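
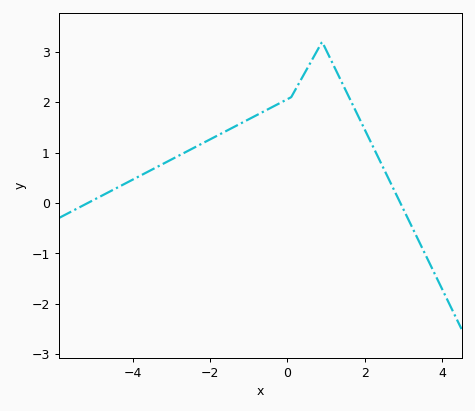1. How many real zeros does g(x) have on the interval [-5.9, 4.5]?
2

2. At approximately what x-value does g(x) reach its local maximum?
0.9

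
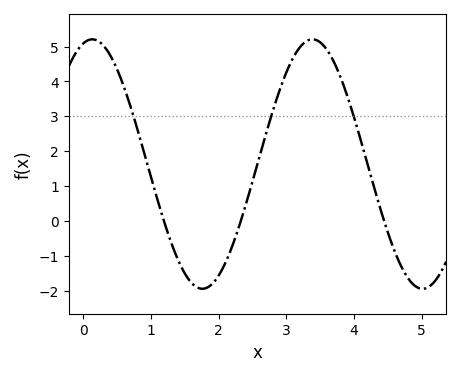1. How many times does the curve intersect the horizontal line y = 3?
3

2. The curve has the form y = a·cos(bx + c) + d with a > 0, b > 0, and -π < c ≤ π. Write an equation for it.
y = 3.58cos(1.93x - 0.252) + 1.63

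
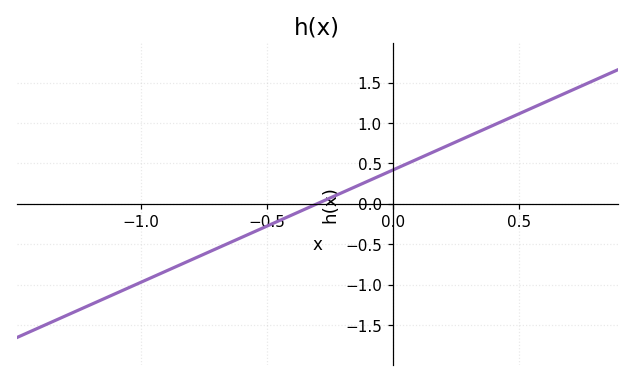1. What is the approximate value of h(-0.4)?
-0.15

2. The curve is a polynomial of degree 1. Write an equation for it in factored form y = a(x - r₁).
y = 1.39(x + 0.3)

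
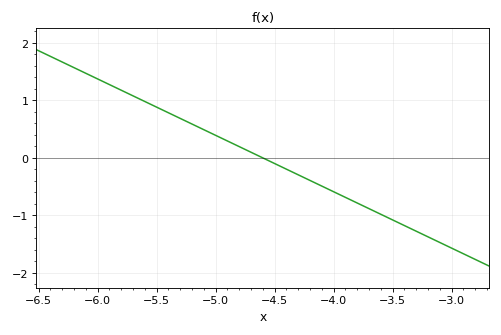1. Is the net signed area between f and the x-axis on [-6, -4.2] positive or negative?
positive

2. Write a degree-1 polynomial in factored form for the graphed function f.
y = -0.98(x + 4.6)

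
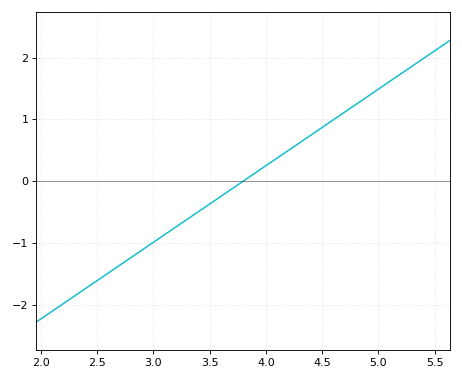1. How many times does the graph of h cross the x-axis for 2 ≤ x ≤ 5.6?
1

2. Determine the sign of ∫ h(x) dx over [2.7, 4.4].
negative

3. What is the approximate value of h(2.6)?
-1.49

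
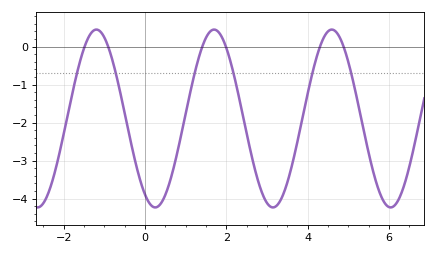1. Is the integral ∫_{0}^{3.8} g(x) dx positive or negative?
negative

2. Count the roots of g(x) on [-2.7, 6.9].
6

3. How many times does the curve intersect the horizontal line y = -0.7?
6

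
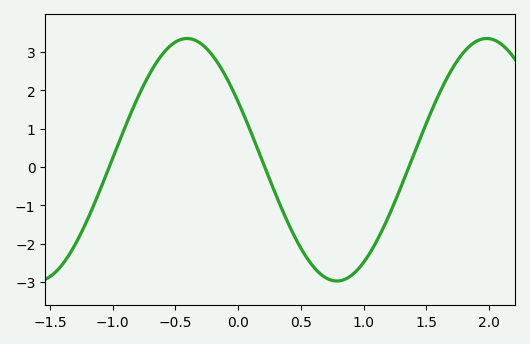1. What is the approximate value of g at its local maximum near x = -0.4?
3.35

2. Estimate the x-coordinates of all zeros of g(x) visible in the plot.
-1.03, 0.213, 1.36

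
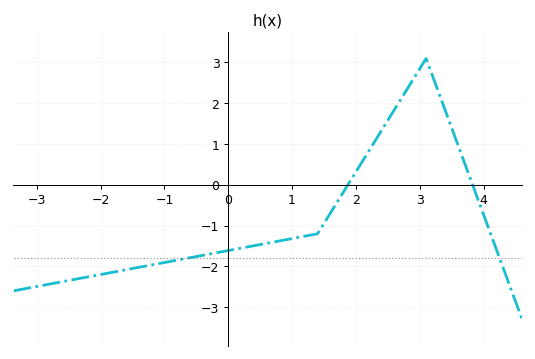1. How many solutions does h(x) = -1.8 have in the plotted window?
2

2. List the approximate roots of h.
1.8, 3.8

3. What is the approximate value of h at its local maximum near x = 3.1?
3.1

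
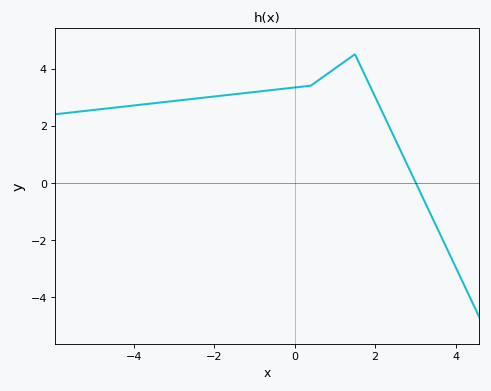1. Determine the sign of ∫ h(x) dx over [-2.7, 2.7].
positive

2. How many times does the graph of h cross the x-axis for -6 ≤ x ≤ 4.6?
1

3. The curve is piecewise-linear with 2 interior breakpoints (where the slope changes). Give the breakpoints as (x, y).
(0.4, 3.4); (1.5, 4.5)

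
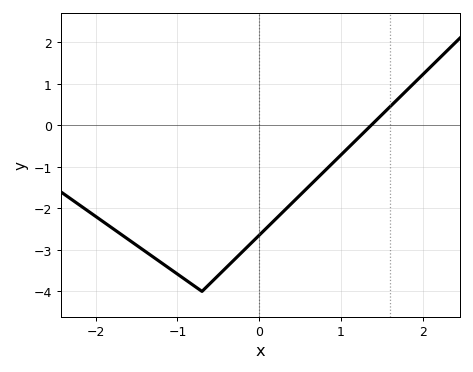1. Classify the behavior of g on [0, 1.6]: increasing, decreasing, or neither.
increasing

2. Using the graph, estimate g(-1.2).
-3.3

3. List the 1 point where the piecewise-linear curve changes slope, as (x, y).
(-0.7, -4)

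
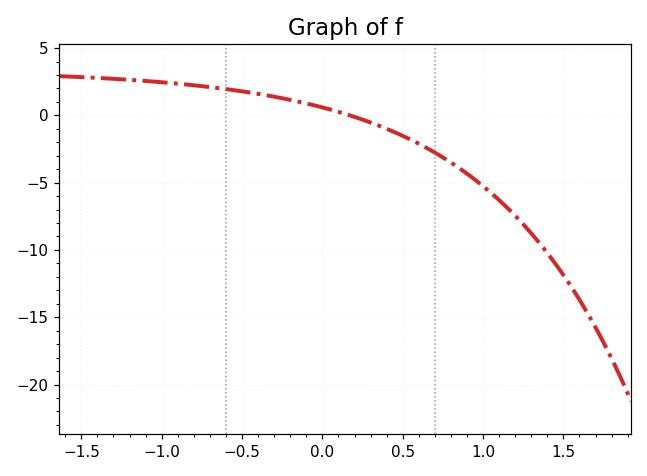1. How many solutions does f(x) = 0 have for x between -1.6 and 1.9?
1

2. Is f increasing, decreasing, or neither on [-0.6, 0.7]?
decreasing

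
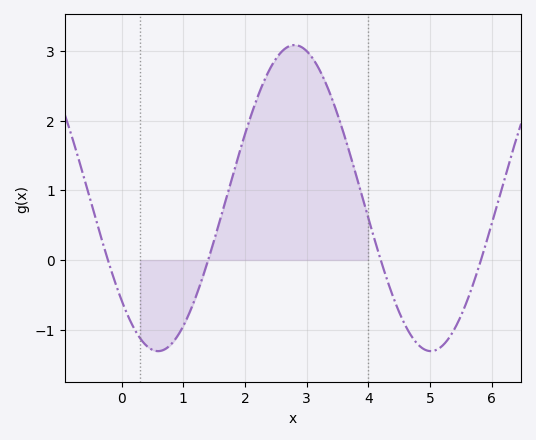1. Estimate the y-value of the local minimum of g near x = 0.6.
-1.3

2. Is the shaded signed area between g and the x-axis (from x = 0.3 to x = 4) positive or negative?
positive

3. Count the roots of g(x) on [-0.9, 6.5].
4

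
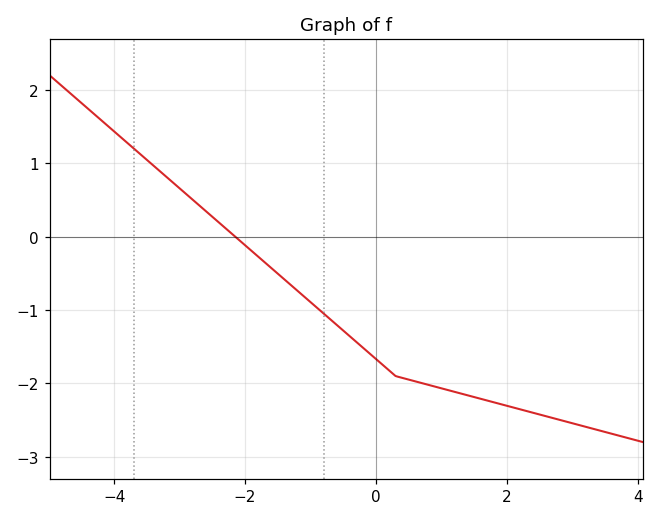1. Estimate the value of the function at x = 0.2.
-1.8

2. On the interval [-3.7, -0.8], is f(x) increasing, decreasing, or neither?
decreasing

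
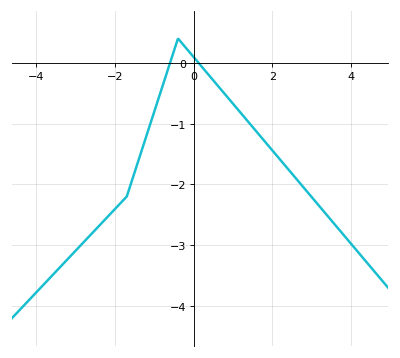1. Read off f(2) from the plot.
-1.4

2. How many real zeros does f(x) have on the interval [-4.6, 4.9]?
2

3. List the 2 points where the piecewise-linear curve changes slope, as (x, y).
(-1.7, -2.2); (-0.4, 0.4)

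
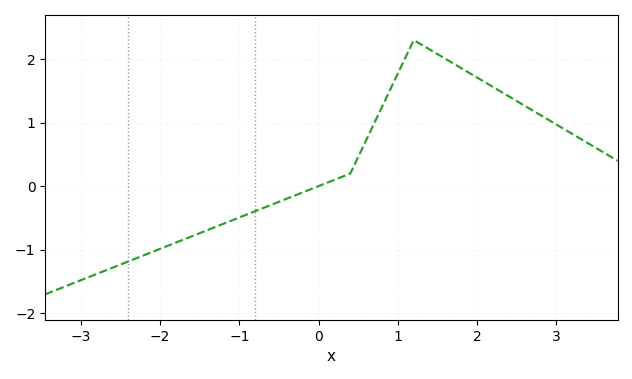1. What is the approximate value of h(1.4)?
2.15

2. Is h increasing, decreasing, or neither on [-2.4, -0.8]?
increasing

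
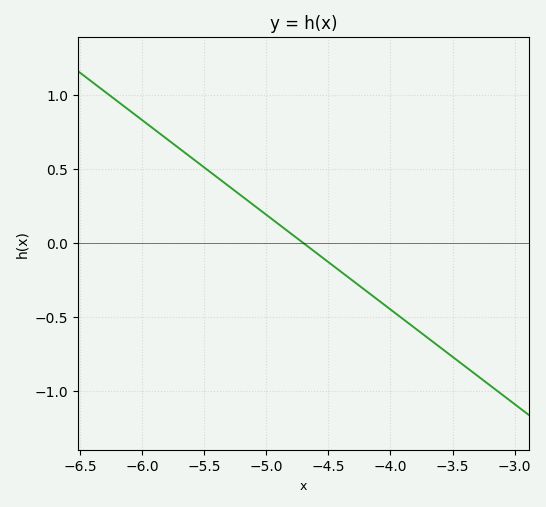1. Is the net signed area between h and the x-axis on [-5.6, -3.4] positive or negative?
negative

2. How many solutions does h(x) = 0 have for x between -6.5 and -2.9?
1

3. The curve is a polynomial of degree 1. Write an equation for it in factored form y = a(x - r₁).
y = -0.64(x + 4.7)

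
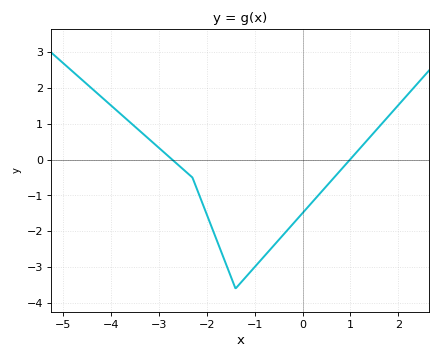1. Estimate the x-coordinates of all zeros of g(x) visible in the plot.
-2.72, 0.992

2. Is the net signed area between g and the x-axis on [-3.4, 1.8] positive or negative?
negative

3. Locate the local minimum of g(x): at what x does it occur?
-1.4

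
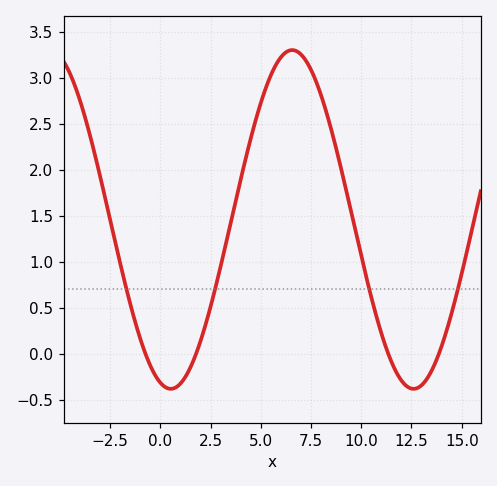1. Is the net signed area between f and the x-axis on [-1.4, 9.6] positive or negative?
positive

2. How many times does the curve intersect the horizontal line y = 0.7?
4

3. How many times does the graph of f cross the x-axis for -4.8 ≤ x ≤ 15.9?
4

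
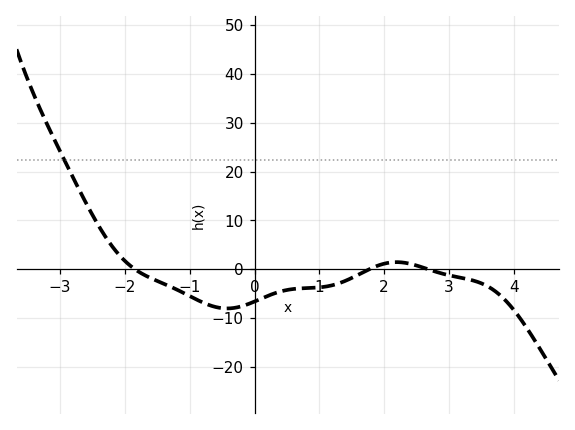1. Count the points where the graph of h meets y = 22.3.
1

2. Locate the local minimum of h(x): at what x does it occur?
-0.424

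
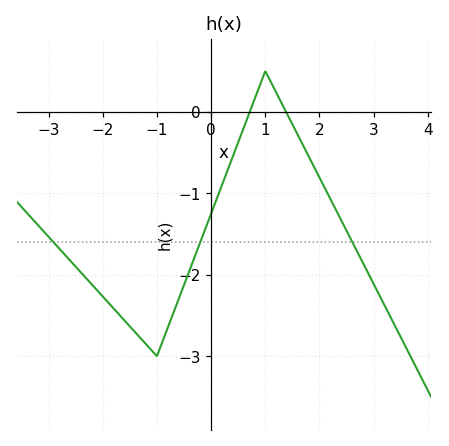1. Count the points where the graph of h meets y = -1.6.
3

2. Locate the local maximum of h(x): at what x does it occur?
1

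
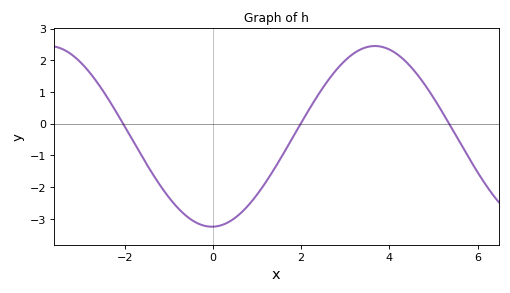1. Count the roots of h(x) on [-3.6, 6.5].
3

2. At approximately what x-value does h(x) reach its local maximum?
3.67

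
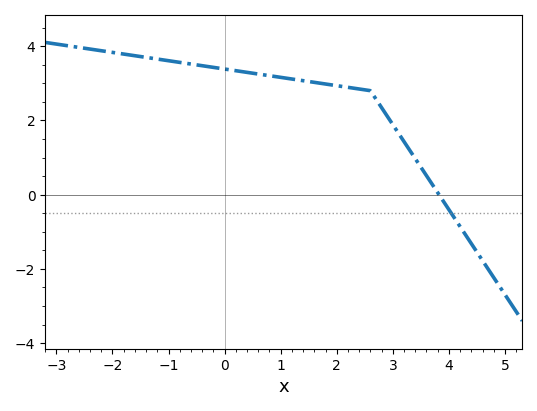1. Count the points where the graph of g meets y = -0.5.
1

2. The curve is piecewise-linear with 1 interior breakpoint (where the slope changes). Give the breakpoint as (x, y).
(2.6, 2.8)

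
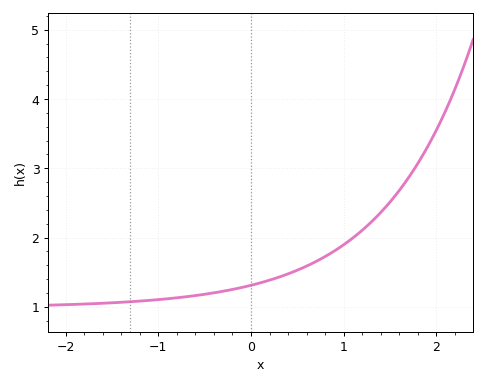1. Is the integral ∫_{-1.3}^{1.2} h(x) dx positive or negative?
positive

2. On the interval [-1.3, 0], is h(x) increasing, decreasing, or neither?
increasing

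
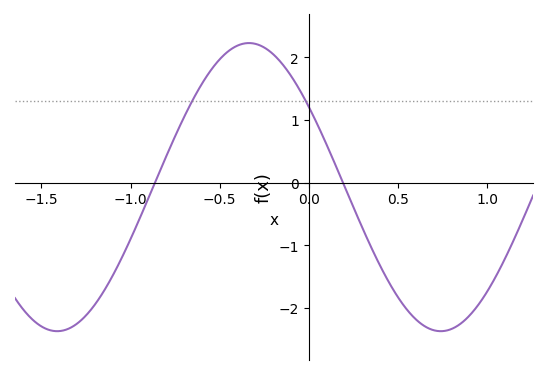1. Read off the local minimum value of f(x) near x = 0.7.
-2.4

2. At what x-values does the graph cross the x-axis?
-0.85, 0.2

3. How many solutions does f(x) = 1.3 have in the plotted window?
2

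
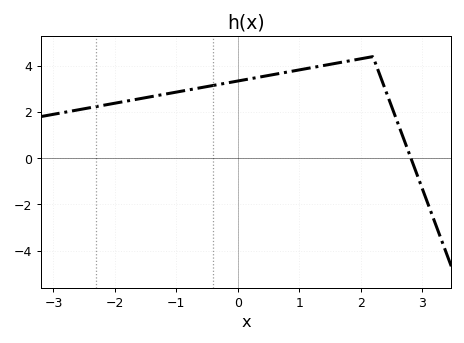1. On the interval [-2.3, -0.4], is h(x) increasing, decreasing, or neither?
increasing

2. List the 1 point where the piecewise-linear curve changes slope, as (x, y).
(2.2, 4.4)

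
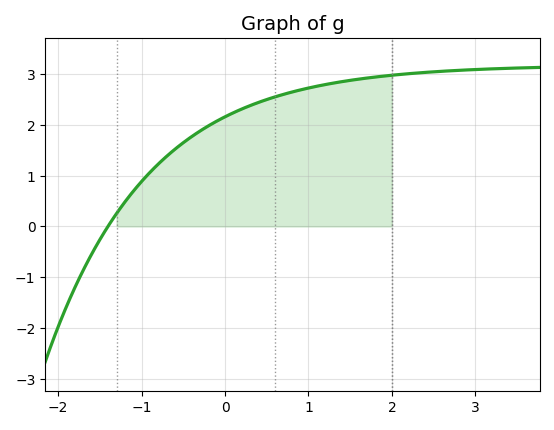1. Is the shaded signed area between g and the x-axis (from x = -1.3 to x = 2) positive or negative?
positive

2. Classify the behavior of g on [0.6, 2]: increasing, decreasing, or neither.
increasing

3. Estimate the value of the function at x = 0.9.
2.69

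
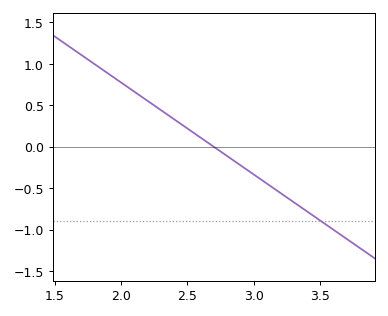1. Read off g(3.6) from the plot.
-1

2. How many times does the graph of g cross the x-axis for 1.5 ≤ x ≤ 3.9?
1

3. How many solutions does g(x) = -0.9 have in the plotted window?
1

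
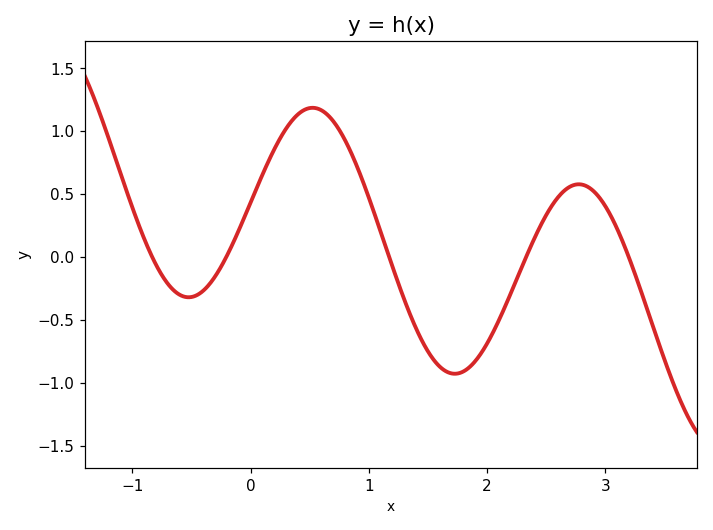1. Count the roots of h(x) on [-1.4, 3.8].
5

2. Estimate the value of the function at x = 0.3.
1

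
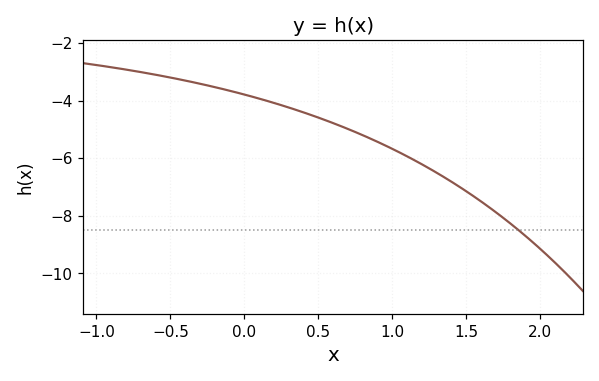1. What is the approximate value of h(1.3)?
-6.6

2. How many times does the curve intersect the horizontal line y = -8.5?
1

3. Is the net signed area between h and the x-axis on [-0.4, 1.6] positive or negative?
negative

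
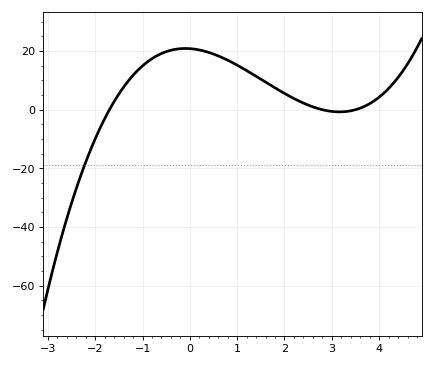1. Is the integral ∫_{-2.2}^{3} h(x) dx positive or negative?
positive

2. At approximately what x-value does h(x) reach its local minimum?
3.2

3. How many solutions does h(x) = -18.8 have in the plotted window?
1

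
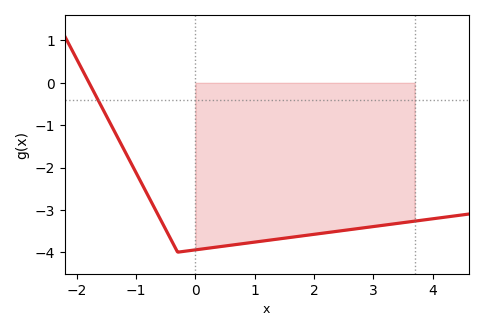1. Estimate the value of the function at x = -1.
-2.1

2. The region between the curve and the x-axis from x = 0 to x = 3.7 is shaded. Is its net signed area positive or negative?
negative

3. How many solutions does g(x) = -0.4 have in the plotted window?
1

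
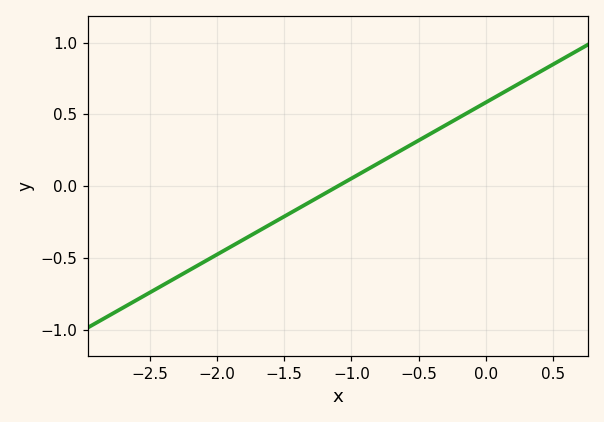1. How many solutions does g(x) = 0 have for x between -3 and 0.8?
1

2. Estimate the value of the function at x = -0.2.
0.477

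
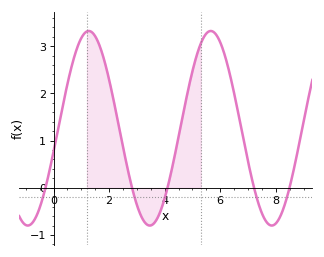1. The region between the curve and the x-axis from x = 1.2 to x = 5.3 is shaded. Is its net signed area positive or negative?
positive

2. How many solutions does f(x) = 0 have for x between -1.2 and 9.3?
5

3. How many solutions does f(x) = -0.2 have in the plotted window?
5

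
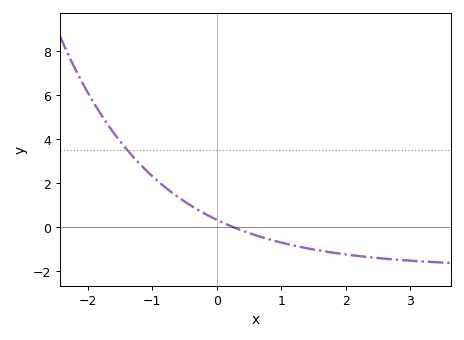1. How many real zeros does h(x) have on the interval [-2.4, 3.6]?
1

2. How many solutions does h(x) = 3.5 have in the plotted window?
1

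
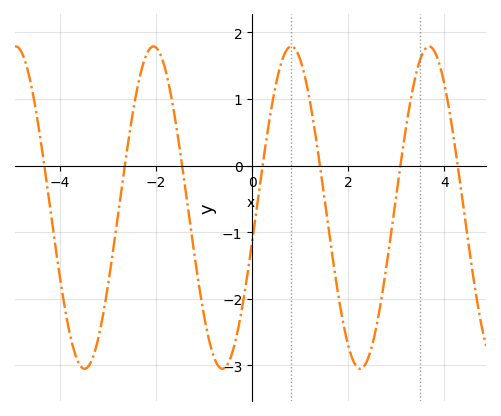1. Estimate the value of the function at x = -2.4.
1.1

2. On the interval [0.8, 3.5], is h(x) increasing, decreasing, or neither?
neither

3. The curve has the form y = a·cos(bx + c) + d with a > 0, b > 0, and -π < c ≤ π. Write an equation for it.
y = 2.42cos(2.2x - 1.8) - 0.63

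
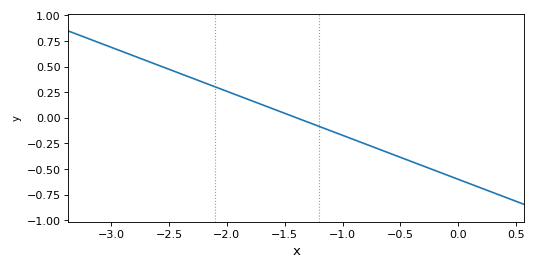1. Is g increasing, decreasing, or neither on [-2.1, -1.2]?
decreasing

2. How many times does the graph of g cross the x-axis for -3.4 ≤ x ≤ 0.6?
1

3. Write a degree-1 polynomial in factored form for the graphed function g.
y = -0.43(x + 1.4)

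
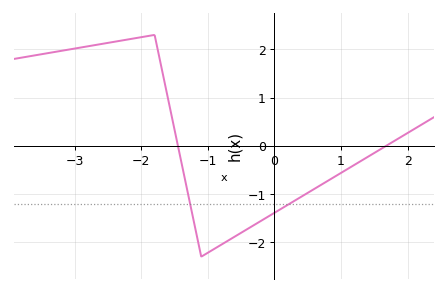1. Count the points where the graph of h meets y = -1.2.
2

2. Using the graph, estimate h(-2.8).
2.1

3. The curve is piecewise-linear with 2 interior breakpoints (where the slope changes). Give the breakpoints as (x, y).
(-1.8, 2.3); (-1.1, -2.3)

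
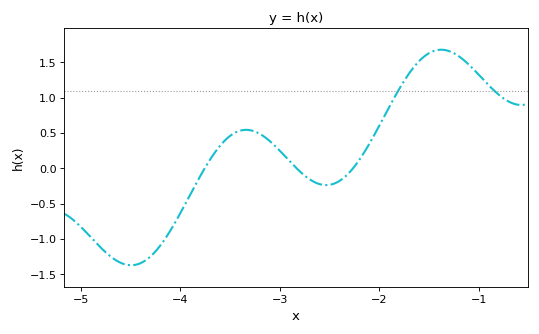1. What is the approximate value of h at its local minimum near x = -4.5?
-1.35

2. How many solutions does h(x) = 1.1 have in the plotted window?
2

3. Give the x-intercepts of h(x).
-3.8, -2.8, -2.3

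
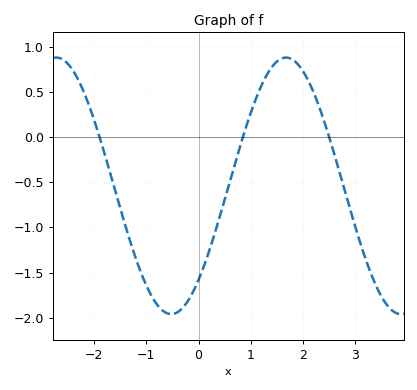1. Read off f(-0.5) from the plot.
-1.95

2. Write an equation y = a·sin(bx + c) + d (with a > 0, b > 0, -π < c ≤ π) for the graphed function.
y = 1.42sin(1.4x - 0.82) - 0.54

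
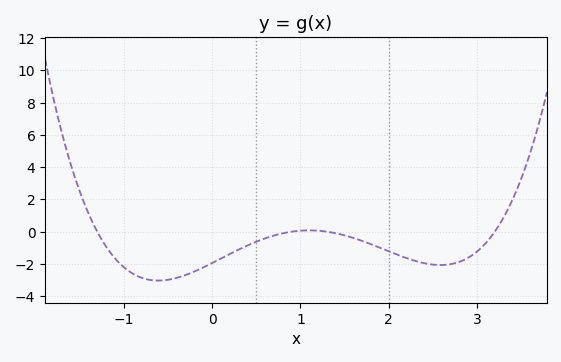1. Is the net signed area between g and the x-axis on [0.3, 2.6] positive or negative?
negative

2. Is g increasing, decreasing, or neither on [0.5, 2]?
neither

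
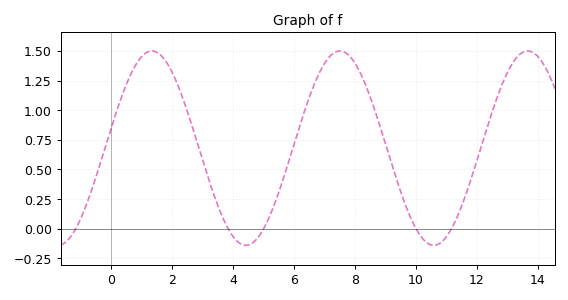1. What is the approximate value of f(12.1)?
0.66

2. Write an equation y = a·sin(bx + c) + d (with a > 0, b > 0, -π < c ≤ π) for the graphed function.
y = 0.82sin(1x + 0.2) + 0.68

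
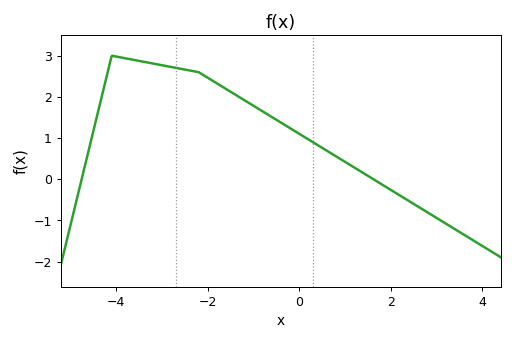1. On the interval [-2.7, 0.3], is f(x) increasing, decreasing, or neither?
decreasing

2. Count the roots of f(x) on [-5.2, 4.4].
2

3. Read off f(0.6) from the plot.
0.694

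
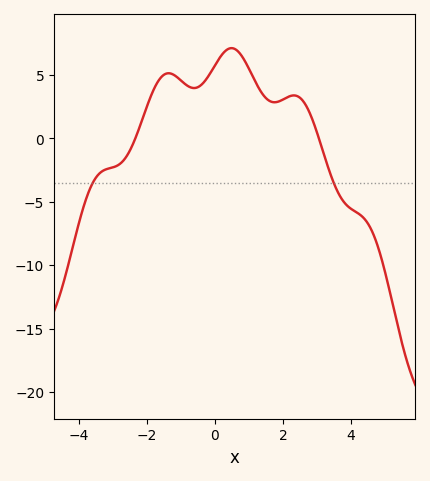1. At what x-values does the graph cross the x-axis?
-2.35, 3.06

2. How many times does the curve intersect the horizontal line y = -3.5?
2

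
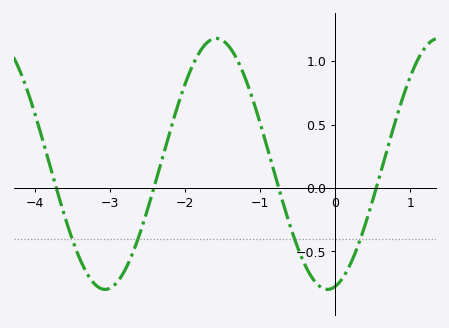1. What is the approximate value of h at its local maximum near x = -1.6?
1.18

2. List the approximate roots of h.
-3.72, -2.42, -0.754, 0.545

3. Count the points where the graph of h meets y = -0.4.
4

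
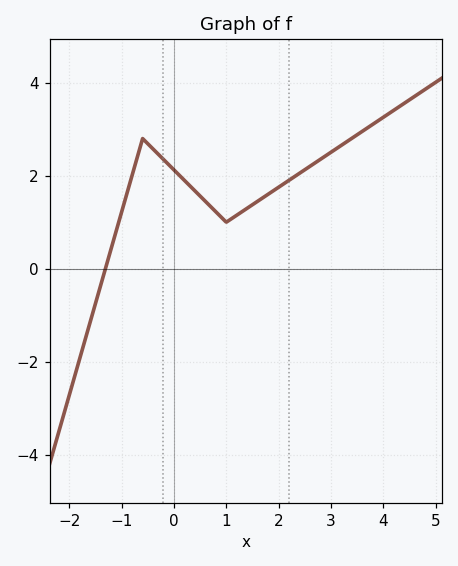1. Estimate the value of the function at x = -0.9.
1.6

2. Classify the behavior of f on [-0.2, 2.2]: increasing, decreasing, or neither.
neither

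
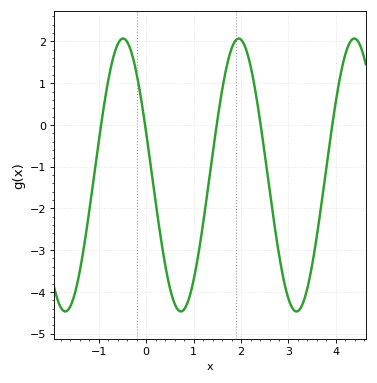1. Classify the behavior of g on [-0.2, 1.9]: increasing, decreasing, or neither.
neither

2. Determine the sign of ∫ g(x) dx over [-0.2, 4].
negative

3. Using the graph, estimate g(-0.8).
1.05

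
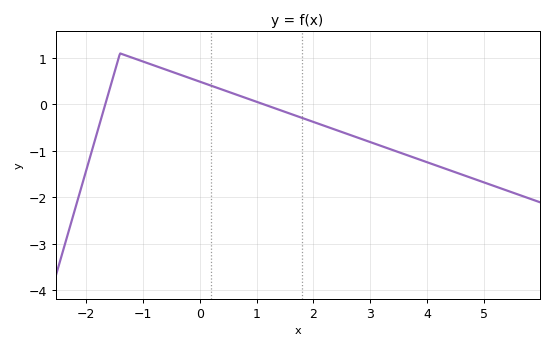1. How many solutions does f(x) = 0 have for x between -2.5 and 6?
2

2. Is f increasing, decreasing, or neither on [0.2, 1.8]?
decreasing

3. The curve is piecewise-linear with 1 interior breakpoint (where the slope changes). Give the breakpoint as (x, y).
(-1.4, 1.1)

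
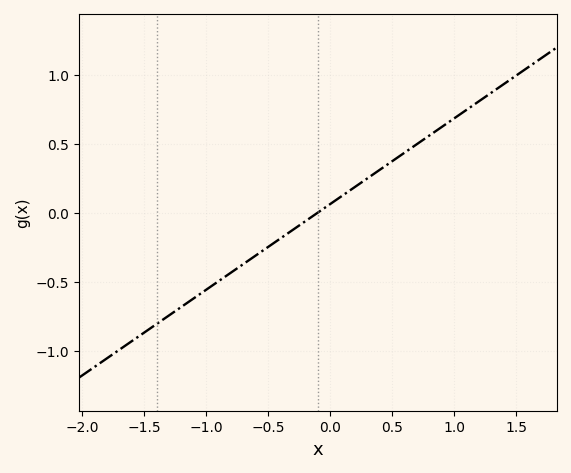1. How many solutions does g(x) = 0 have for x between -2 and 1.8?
1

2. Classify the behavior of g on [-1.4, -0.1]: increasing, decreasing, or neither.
increasing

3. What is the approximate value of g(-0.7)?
-0.35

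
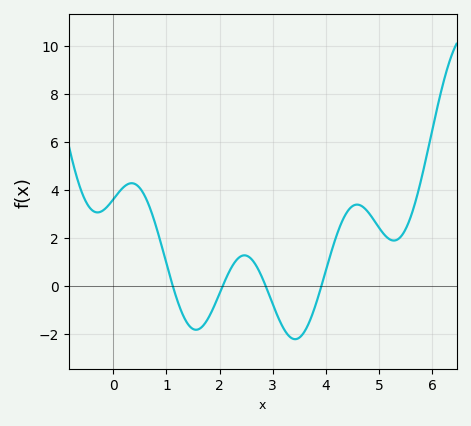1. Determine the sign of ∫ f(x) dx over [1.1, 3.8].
negative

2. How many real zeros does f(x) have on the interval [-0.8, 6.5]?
4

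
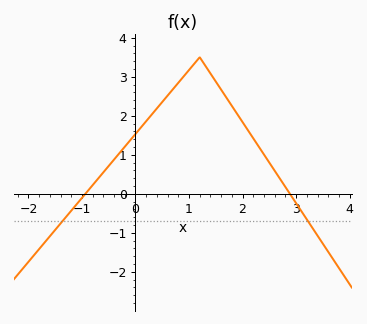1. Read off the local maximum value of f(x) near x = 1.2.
3.5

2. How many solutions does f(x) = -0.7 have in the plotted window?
2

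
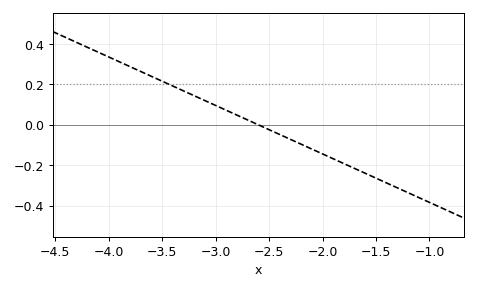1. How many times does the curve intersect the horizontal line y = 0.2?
1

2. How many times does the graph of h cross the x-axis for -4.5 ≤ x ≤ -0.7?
1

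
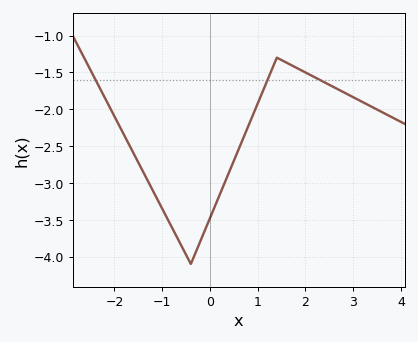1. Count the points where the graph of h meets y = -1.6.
3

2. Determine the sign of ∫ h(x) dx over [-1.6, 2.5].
negative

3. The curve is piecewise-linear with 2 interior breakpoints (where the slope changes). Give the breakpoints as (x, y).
(-0.4, -4.1); (1.4, -1.3)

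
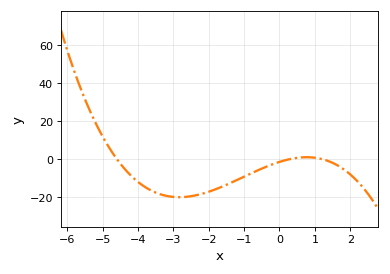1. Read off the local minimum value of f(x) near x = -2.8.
-20.1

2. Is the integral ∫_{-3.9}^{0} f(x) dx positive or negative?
negative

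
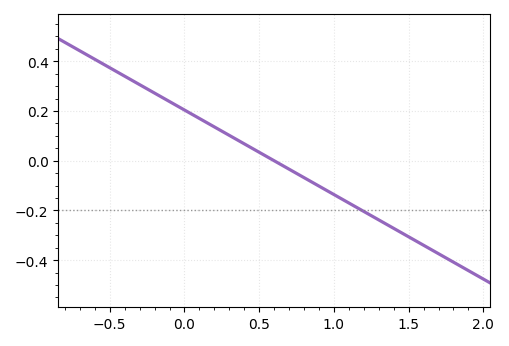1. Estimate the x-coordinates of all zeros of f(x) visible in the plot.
0.6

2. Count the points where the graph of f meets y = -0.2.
1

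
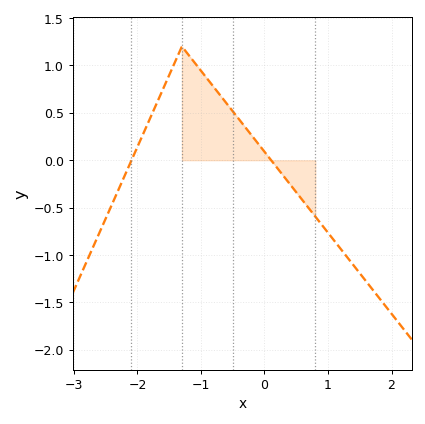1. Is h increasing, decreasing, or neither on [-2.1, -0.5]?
neither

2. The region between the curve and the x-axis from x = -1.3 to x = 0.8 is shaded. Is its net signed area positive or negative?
positive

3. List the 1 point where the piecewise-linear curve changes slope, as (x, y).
(-1.3, 1.2)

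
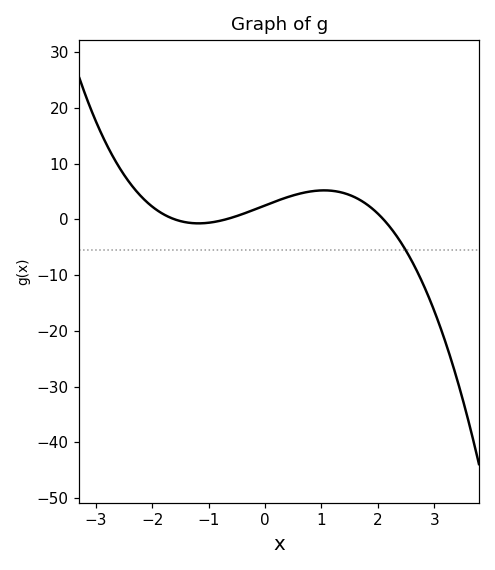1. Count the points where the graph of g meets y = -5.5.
1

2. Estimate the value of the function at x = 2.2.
-1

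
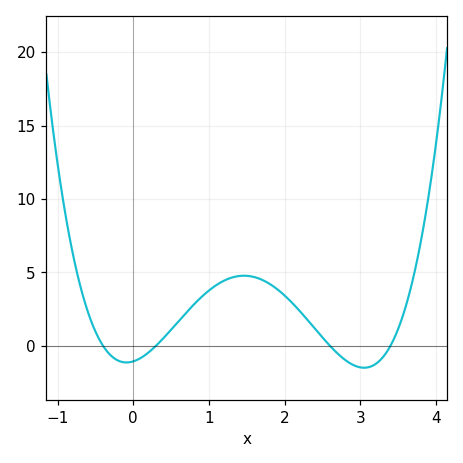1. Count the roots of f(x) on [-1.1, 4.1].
4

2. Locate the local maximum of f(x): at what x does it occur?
1.5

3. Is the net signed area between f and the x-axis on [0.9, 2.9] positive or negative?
positive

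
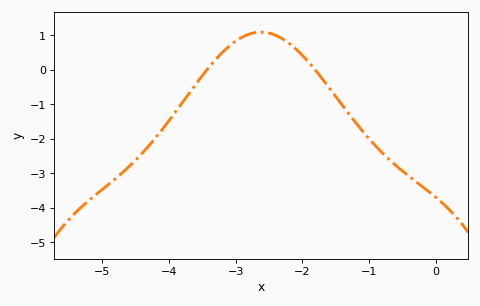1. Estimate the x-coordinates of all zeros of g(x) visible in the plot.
-3.43, -1.81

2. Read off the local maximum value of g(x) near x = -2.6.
1.09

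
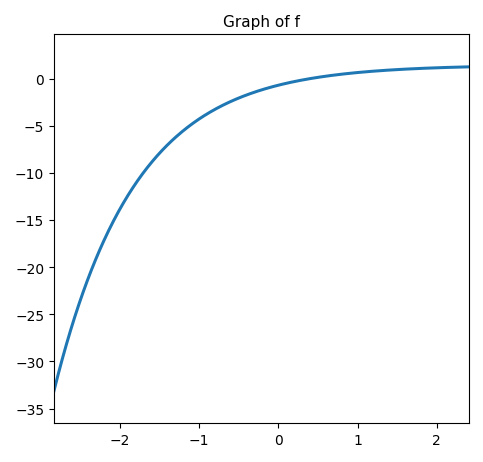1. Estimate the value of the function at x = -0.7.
-2.81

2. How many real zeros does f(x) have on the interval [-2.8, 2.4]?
1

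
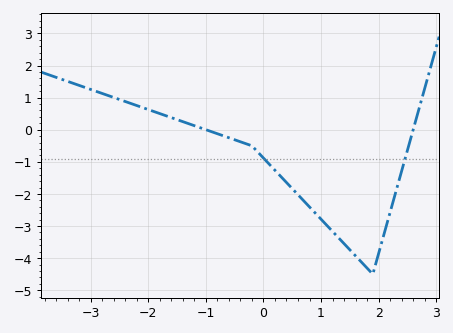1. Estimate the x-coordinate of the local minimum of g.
1.9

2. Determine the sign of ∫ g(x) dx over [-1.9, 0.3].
negative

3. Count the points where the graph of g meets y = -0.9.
2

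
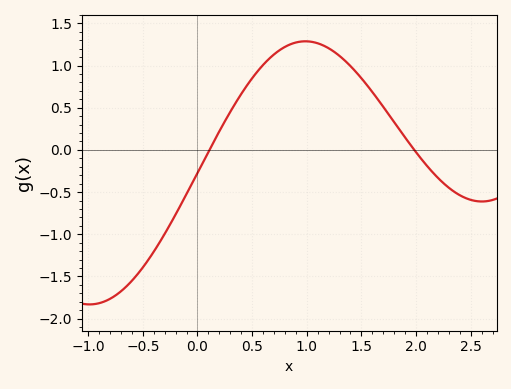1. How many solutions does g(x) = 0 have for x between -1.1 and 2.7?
2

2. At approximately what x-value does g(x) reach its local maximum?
1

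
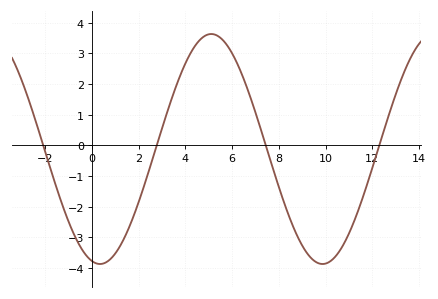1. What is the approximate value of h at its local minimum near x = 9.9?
-3.87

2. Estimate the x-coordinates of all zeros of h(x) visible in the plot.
-2.08, 2.78, 7.44, 12.3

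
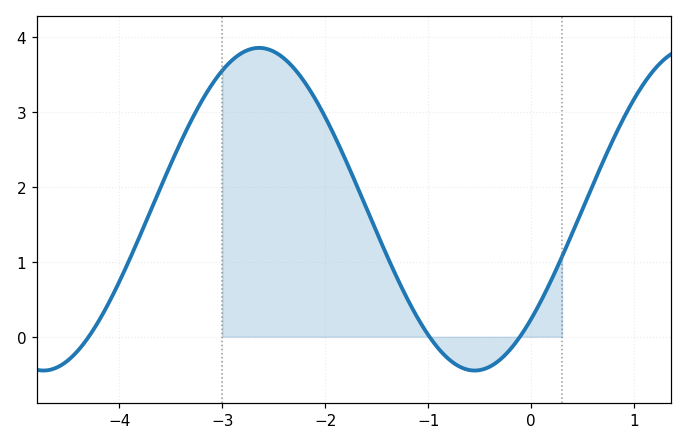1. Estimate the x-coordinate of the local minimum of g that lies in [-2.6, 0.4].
-0.5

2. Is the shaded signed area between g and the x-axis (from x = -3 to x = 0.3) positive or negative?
positive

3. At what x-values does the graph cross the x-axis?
-4.3, -1, -0.1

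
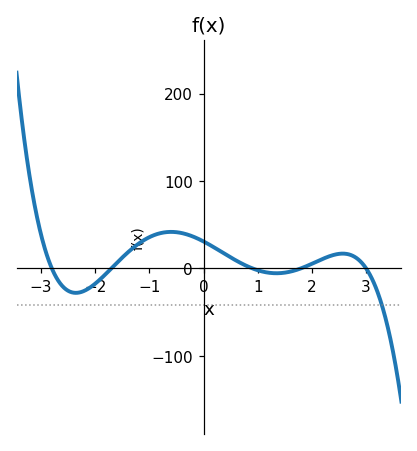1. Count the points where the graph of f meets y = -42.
1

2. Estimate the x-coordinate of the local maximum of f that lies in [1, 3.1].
2.6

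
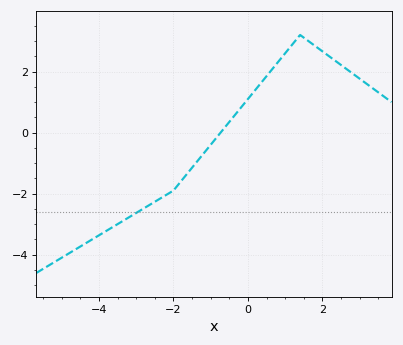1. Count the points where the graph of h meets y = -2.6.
1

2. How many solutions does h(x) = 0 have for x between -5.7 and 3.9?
1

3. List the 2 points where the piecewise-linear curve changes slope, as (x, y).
(-2, -1.9); (1.4, 3.2)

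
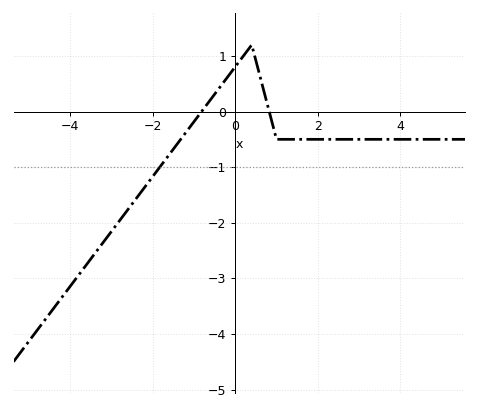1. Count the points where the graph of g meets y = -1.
1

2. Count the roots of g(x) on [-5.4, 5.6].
2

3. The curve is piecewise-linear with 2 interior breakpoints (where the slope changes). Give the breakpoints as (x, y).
(0.4, 1.2); (1, -0.5)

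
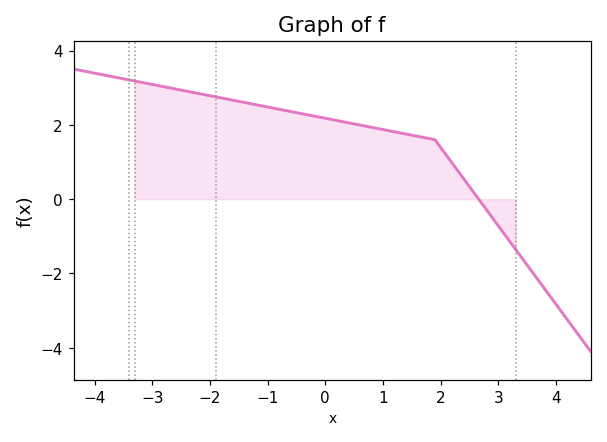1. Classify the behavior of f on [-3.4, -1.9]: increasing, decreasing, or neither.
decreasing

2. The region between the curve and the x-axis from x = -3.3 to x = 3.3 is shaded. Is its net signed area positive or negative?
positive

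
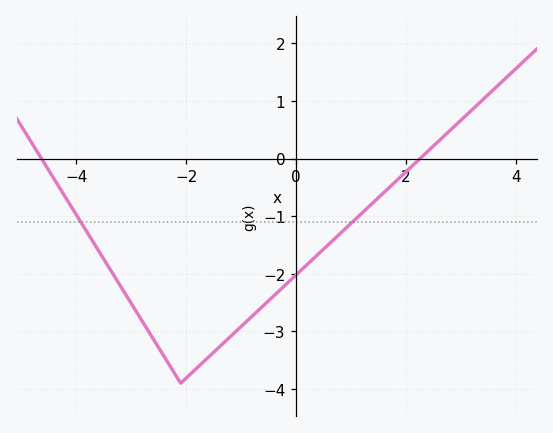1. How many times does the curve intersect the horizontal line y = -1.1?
2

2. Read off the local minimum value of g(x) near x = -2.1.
-3.9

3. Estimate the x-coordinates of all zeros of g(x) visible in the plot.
-4.64, 2.26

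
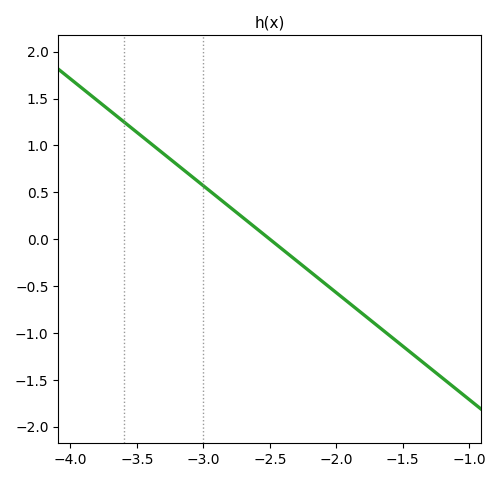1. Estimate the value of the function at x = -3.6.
1.25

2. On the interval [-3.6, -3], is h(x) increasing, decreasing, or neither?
decreasing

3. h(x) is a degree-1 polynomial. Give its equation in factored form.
y = -1.14(x + 2.5)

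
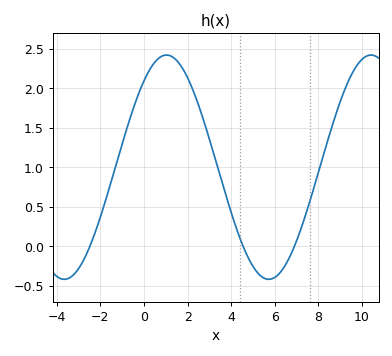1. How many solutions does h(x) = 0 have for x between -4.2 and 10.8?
3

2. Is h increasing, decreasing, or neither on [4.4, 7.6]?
neither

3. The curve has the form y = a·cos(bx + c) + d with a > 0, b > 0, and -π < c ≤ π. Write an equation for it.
y = 1.42cos(0.67x - 0.692) + 1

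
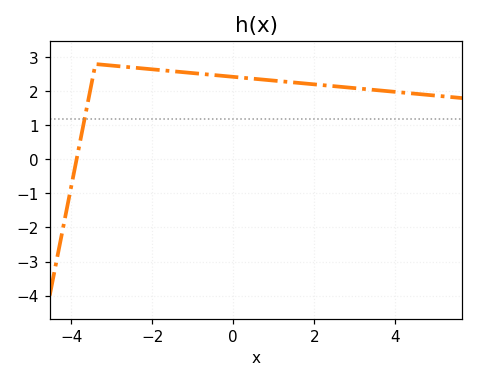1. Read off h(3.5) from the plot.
2.04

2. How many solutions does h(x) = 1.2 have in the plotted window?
1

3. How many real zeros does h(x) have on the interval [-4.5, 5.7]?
1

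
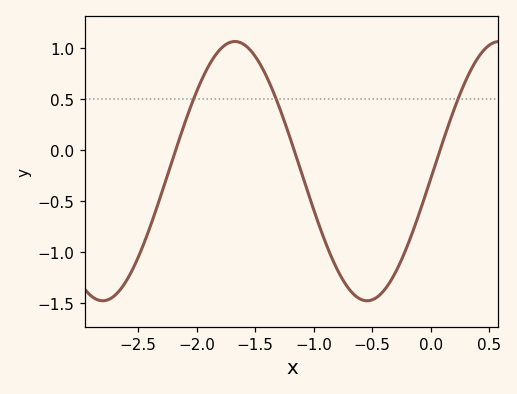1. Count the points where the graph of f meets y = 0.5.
3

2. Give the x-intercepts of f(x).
-2.18, -1.17, 0.081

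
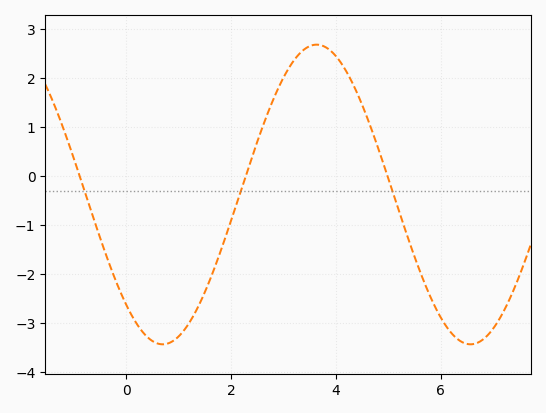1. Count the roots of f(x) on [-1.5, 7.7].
3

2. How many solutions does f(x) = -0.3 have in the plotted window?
3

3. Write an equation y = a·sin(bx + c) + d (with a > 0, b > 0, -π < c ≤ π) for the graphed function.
y = 3.06sin(1.1x - 2.3) - 0.38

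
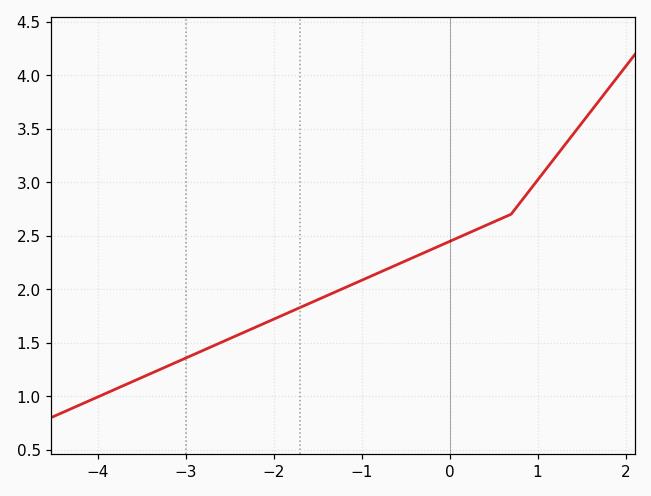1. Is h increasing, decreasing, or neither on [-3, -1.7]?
increasing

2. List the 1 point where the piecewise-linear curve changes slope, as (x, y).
(0.7, 2.7)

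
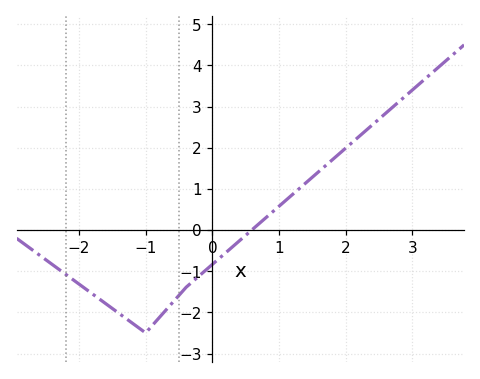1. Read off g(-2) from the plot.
-1.3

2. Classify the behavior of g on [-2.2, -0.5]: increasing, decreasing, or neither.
neither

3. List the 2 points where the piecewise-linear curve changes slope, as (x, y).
(-1, -2.5); (-0.4, -1.4)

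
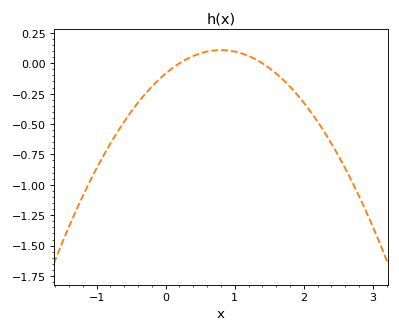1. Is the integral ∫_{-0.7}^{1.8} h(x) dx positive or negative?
negative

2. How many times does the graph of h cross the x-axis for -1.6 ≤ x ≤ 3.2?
2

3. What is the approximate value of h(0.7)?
0.1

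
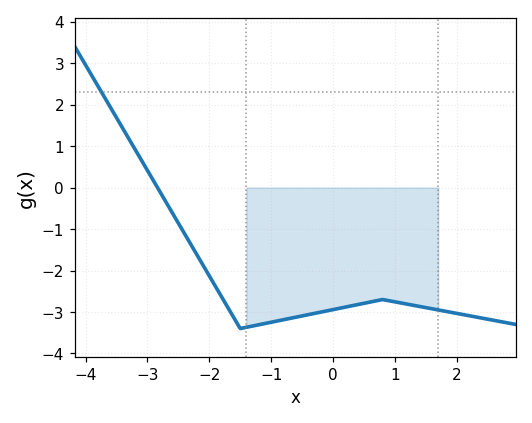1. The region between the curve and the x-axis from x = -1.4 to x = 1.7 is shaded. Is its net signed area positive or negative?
negative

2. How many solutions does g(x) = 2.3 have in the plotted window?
1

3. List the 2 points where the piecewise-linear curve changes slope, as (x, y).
(-1.5, -3.4); (0.8, -2.7)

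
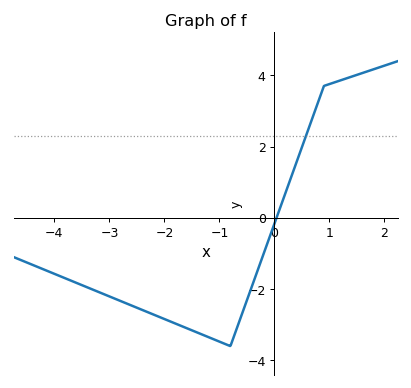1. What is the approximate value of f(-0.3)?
-1.4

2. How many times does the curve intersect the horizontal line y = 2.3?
1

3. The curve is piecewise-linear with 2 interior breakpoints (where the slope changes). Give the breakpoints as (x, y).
(-0.8, -3.6); (0.9, 3.7)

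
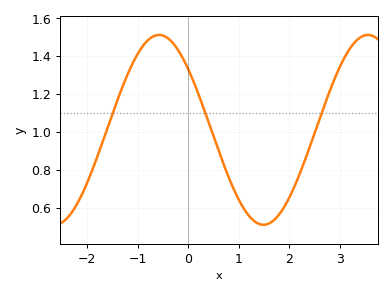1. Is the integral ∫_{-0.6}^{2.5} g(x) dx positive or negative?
positive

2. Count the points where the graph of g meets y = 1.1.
3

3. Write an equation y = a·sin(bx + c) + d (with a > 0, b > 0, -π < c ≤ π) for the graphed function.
y = 0.5sin(1.52x + 2.45) + 1.01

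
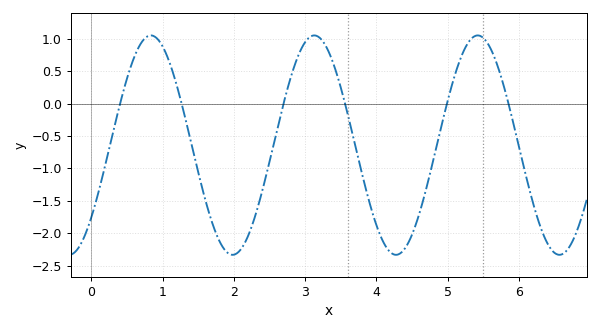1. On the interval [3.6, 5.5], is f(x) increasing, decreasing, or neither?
neither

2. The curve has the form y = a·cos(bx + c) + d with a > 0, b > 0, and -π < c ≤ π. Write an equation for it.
y = 1.69cos(2.74x - 2.29) - 0.64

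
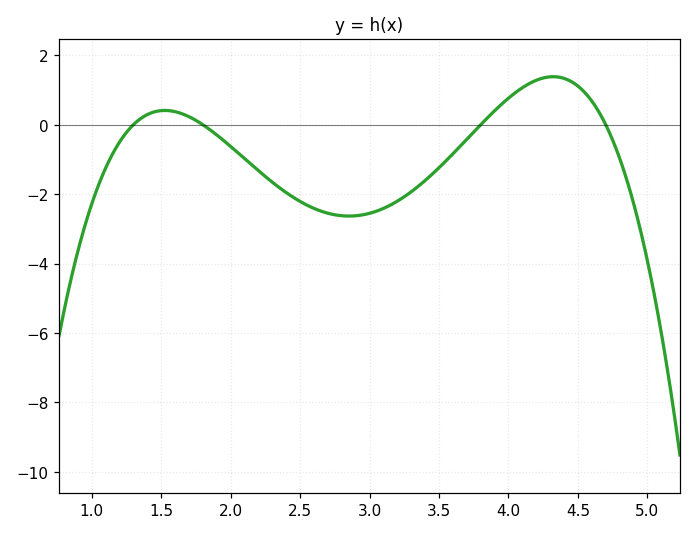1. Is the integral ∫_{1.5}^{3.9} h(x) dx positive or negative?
negative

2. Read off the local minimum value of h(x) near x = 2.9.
-2.63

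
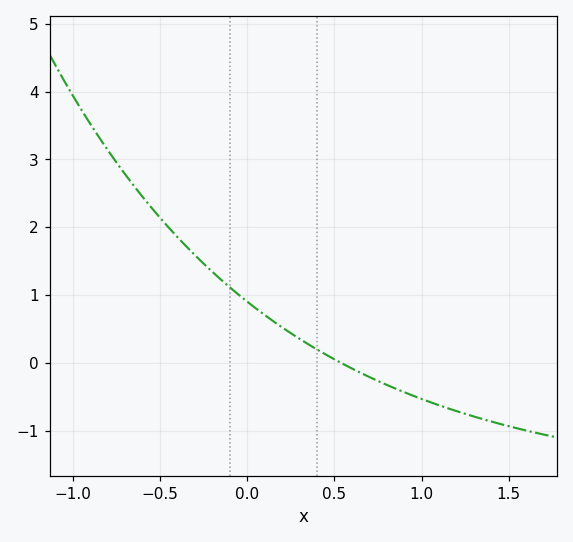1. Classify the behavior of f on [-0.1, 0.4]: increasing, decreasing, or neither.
decreasing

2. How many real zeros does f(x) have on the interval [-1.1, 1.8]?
1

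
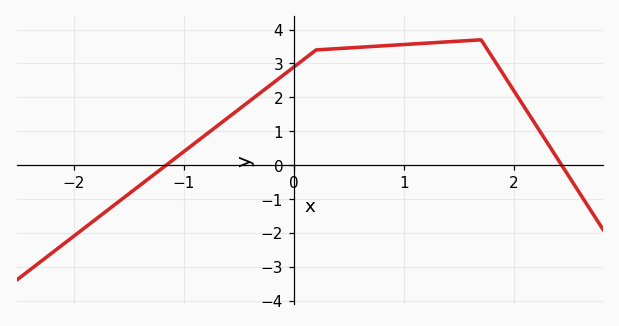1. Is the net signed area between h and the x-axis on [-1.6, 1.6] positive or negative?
positive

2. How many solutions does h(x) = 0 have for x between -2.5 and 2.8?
2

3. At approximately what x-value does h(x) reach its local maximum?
1.7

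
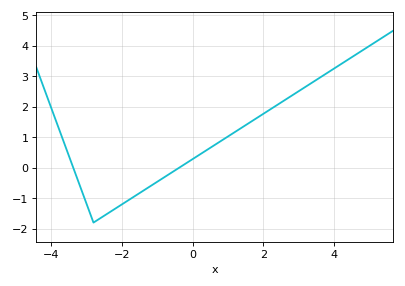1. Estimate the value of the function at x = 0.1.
0.358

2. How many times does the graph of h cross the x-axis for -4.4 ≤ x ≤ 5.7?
2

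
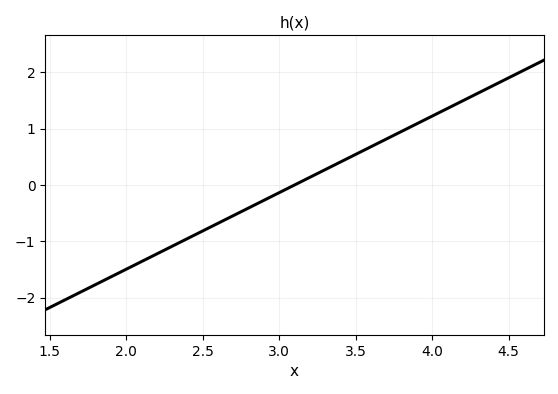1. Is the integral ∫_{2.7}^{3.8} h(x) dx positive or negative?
positive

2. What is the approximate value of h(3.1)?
0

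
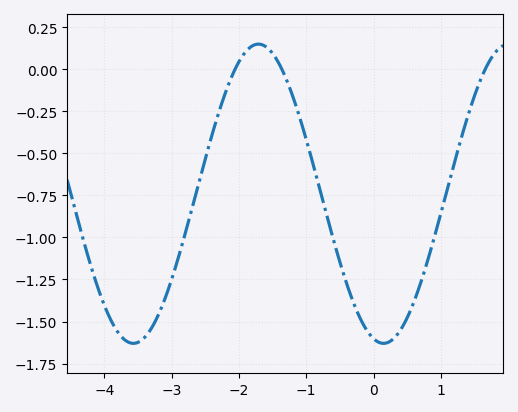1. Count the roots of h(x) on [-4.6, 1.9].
3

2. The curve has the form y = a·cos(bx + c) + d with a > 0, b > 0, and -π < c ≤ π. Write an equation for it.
y = 0.89cos(1.7x + 2.9) - 0.74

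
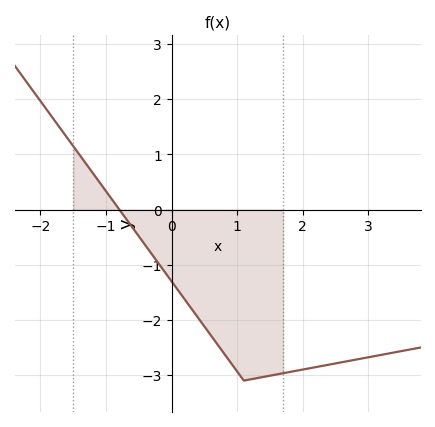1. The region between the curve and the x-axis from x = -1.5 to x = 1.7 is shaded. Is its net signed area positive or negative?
negative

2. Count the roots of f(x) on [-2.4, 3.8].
1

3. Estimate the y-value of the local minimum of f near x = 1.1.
-3.1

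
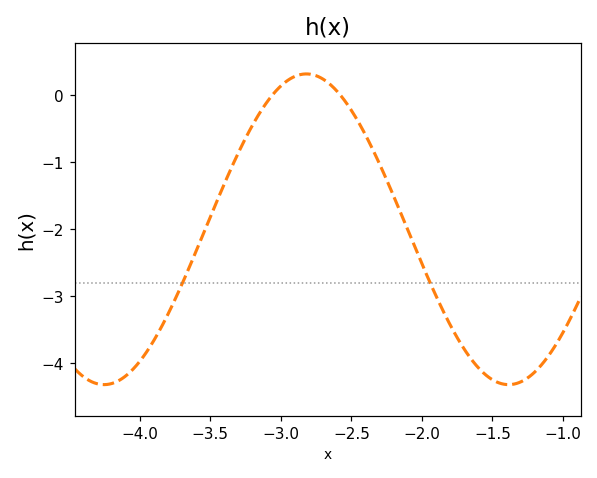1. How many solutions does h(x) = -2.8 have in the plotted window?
2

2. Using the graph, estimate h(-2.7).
0.241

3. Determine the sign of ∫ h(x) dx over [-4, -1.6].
negative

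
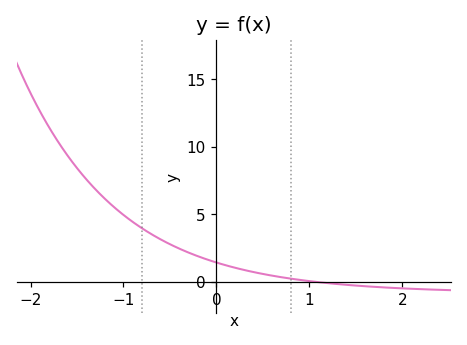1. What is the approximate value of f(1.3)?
-0.174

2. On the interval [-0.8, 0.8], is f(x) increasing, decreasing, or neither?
decreasing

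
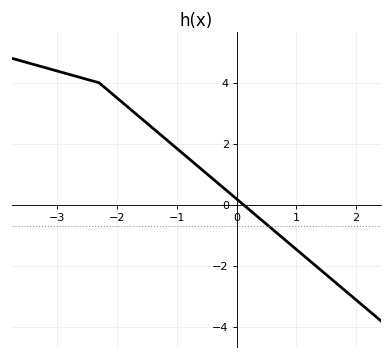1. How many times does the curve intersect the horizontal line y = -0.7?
1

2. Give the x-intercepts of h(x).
0.116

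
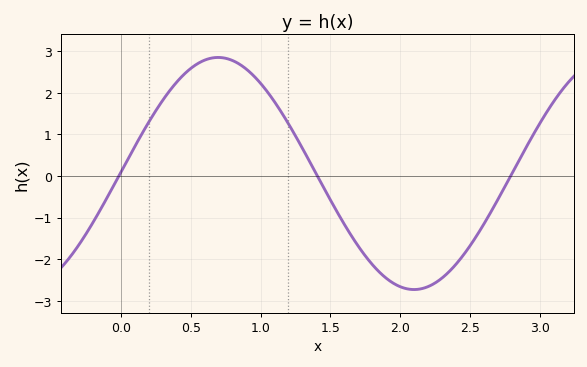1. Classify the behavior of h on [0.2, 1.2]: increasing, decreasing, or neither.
neither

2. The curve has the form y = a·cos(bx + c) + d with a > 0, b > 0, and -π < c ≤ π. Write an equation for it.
y = 2.79cos(2.24x - 1.56) + 0.06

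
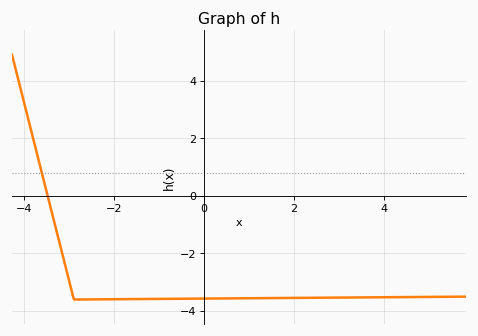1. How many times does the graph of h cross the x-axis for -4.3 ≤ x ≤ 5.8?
1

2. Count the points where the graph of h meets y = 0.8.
1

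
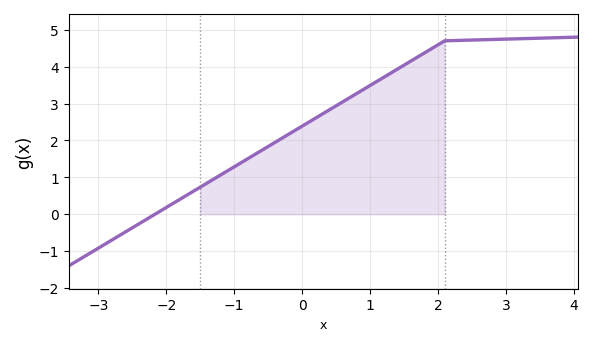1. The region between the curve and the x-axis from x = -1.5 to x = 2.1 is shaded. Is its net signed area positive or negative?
positive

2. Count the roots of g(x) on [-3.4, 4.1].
1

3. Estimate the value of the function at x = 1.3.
3.82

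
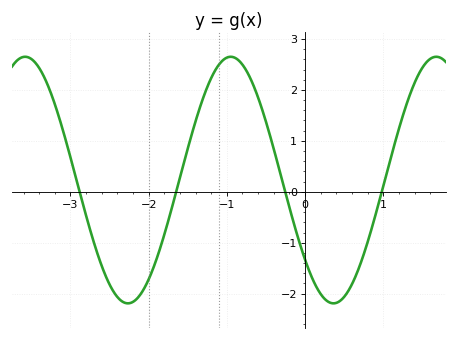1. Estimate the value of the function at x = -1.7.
-0.3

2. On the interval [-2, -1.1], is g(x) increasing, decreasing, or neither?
increasing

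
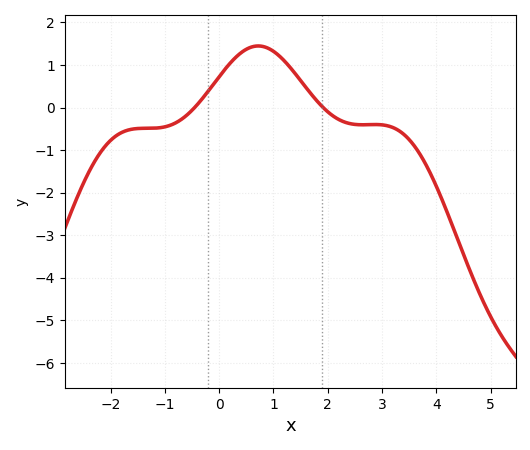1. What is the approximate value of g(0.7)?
1.45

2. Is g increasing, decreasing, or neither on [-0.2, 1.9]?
neither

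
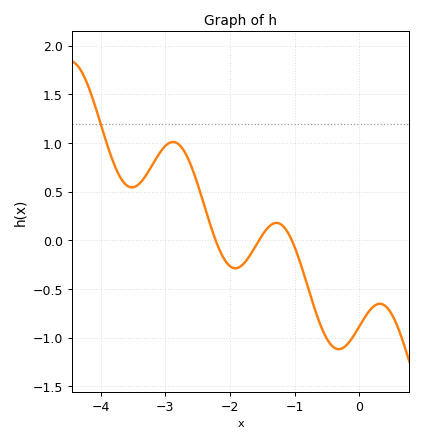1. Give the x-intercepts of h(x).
-2.2, -1.6, -1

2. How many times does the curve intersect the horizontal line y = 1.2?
1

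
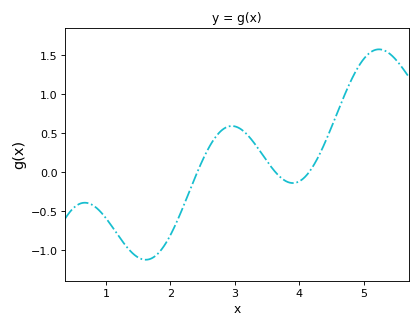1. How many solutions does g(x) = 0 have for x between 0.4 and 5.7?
3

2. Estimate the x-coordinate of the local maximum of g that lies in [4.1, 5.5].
5.24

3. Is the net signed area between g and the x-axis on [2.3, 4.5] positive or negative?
positive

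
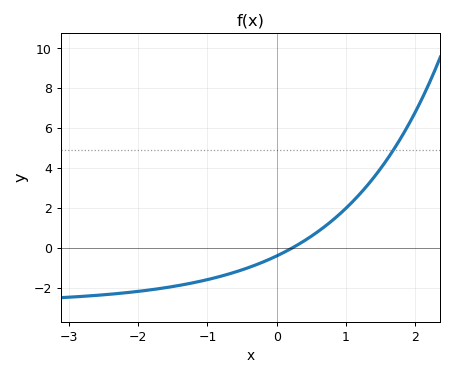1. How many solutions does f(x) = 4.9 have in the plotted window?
1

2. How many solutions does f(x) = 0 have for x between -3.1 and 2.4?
1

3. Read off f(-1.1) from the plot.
-1.68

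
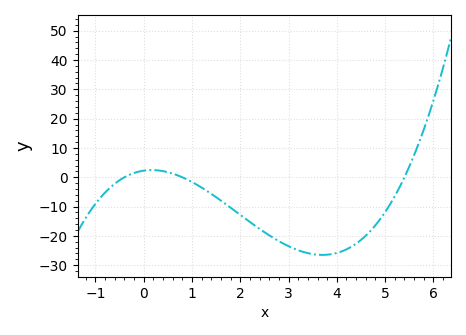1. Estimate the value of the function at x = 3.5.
-26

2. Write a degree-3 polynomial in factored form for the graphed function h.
y = 1.31(x + 0.4)(x - 0.8)(x - 5.4)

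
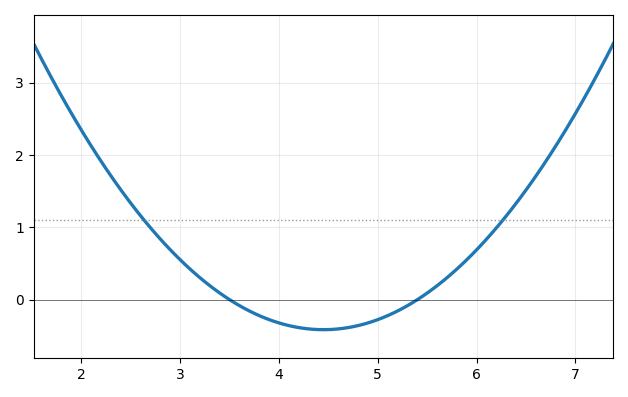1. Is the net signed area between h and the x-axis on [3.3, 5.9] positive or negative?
negative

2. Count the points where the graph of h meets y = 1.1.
2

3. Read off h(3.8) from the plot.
-0.2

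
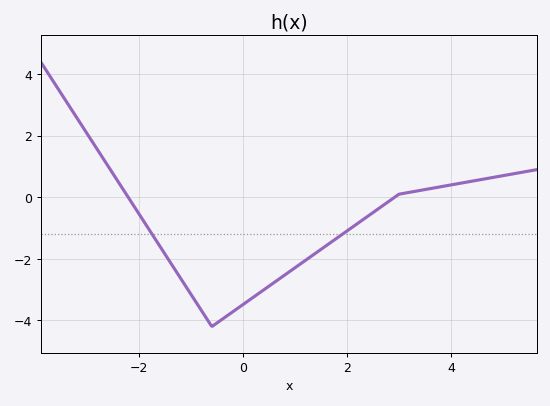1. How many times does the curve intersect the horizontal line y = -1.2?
2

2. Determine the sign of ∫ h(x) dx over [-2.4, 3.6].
negative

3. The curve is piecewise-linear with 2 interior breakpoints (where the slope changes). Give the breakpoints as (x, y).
(-0.6, -4.2); (3, 0.1)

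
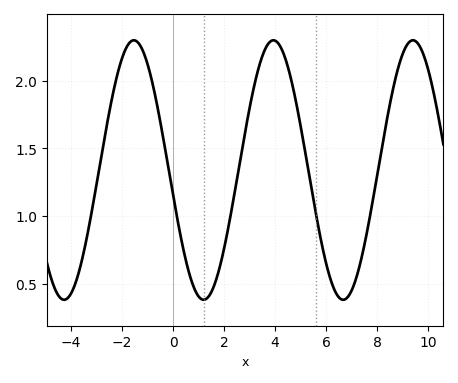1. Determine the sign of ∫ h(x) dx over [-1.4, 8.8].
positive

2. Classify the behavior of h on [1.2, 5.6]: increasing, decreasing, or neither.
neither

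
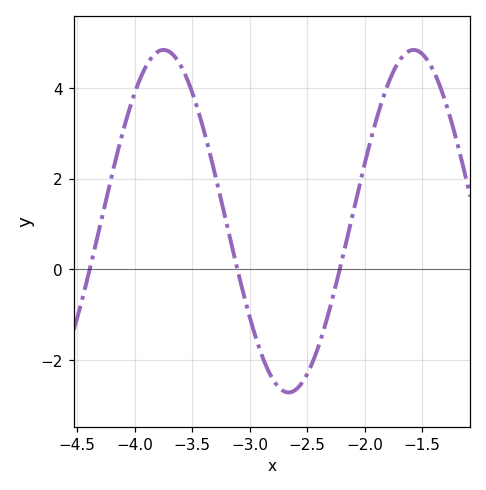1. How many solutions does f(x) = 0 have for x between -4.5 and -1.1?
3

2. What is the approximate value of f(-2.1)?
1.26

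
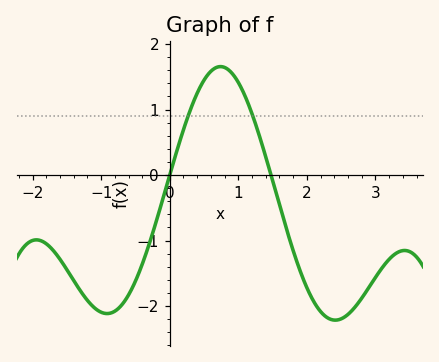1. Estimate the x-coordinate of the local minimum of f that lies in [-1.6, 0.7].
-0.9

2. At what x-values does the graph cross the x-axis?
0, 1.5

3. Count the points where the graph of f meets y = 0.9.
2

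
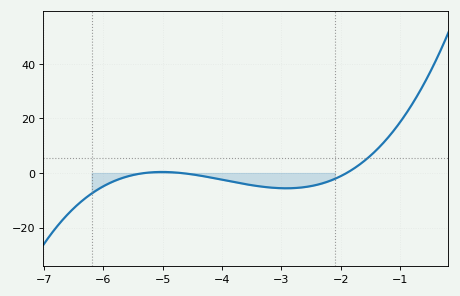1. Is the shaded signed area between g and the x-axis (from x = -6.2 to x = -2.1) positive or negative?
negative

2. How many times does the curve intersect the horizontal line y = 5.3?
1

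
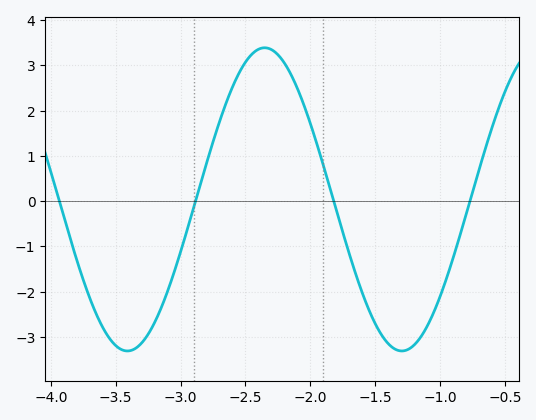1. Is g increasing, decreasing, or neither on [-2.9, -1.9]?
neither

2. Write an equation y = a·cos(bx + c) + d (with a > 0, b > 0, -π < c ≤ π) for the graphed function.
y = 3.35cos(3x + 0.7) + 0.04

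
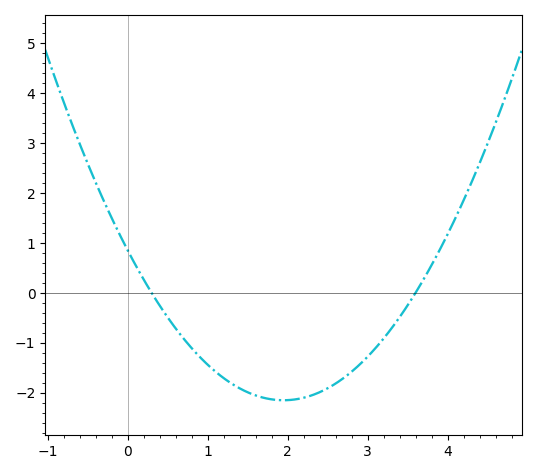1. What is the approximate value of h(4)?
1.2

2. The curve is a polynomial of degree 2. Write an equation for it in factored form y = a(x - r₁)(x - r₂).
y = 0.79(x - 0.3)(x - 3.6)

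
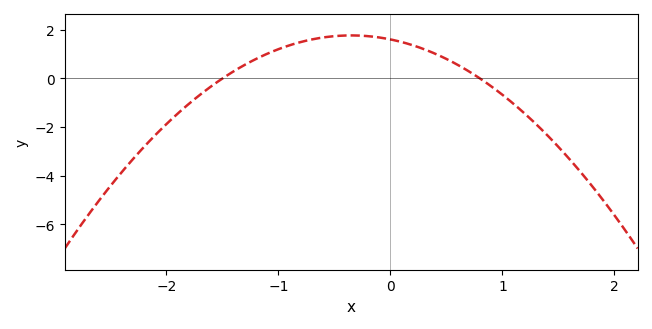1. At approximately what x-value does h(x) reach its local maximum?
-0.4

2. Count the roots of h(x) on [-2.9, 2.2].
2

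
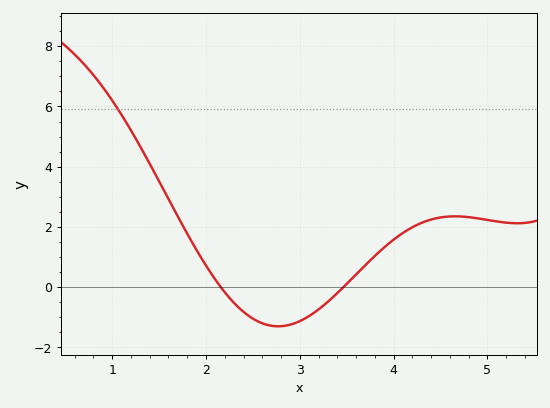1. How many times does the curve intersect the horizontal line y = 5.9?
1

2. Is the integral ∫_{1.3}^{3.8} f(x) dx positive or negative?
positive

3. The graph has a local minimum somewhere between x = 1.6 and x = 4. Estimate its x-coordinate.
2.77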